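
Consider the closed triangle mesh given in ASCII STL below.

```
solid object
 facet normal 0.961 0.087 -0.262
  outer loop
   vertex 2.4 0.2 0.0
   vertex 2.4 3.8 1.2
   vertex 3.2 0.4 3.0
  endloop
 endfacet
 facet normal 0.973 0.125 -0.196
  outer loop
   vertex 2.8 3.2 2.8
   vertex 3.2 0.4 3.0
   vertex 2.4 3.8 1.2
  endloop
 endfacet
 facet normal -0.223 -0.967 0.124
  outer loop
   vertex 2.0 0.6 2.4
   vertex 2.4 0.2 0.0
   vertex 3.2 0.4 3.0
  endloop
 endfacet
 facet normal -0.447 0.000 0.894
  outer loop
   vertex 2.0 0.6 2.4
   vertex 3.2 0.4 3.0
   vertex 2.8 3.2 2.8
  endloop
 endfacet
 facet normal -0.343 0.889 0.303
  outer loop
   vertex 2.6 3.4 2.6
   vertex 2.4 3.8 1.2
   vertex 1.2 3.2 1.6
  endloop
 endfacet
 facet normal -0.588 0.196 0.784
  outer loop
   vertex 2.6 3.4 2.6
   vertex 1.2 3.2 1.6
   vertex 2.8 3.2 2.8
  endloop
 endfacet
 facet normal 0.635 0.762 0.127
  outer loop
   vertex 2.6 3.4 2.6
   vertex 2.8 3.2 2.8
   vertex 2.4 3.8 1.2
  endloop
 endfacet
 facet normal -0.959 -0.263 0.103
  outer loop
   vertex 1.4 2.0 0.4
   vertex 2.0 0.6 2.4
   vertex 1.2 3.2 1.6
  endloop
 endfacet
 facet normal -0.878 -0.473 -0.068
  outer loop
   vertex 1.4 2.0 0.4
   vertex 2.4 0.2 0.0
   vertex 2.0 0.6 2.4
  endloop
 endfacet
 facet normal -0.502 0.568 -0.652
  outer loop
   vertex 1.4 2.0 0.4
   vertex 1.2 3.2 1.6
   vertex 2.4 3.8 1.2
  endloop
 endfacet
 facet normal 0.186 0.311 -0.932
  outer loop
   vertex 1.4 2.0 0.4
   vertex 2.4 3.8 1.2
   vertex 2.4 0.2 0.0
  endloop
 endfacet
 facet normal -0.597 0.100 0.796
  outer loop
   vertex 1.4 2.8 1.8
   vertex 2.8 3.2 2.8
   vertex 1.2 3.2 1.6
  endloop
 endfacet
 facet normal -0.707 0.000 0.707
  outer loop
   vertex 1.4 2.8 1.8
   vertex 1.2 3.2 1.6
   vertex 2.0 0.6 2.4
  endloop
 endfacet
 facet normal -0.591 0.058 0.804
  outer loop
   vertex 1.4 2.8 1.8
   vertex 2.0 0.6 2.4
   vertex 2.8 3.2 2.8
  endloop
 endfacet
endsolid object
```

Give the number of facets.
14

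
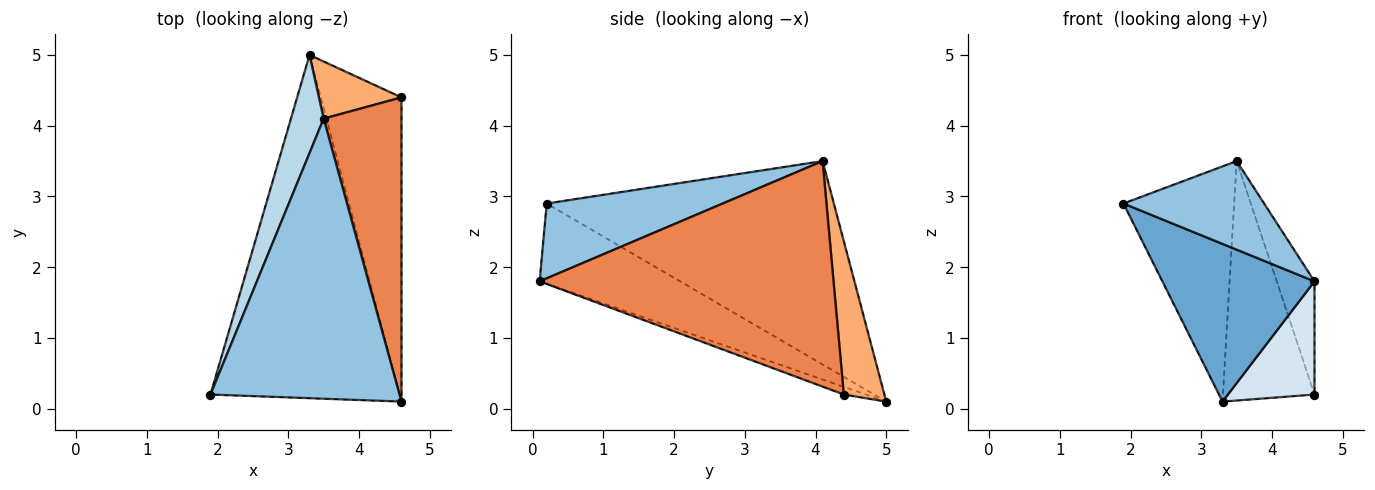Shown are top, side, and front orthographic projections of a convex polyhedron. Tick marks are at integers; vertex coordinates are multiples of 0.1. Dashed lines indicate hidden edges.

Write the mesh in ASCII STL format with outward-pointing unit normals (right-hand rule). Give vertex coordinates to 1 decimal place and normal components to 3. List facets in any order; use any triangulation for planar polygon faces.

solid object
 facet normal -0.360 -0.390 -0.848
  outer loop
   vertex 3.3 5.0 0.1
   vertex 4.6 0.1 1.8
   vertex 1.9 0.2 2.9
  endloop
 endfacet
 facet normal 0.353 -0.282 0.892
  outer loop
   vertex 3.5 4.1 3.5
   vertex 1.9 0.2 2.9
   vertex 4.6 0.1 1.8
  endloop
 endfacet
 facet normal -0.923 0.356 0.148
  outer loop
   vertex 3.5 4.1 3.5
   vertex 3.3 5.0 0.1
   vertex 1.9 0.2 2.9
  endloop
 endfacet
 facet normal -0.089 -0.347 -0.934
  outer loop
   vertex 4.6 4.4 0.2
   vertex 4.6 0.1 1.8
   vertex 3.3 5.0 0.1
  endloop
 endfacet
 facet normal 0.938 0.120 0.324
  outer loop
   vertex 4.6 4.4 0.2
   vertex 3.5 4.1 3.5
   vertex 4.6 0.1 1.8
  endloop
 endfacet
 facet normal 0.396 0.893 0.213
  outer loop
   vertex 4.6 4.4 0.2
   vertex 3.3 5.0 0.1
   vertex 3.5 4.1 3.5
  endloop
 endfacet
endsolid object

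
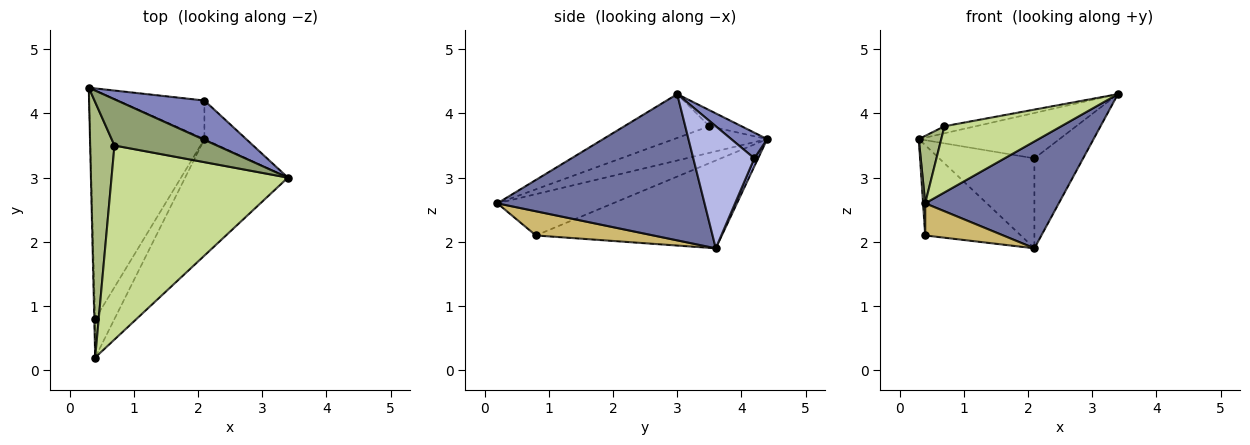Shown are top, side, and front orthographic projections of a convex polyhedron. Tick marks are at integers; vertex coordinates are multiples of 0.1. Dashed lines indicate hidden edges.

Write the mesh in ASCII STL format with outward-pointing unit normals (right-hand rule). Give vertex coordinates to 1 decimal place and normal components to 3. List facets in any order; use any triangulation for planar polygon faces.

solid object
 facet normal 0.724 -0.467 -0.509
  outer loop
   vertex 2.1 3.6 1.9
   vertex 3.4 3.0 4.3
   vertex 0.4 0.2 2.6
  endloop
 endfacet
 facet normal 0.190 0.742 0.643
  outer loop
   vertex 2.1 4.2 3.3
   vertex 0.3 4.4 3.6
   vertex 3.4 3.0 4.3
  endloop
 endfacet
 facet normal 0.036 0.919 -0.394
  outer loop
   vertex 2.1 4.2 3.3
   vertex 2.1 3.6 1.9
   vertex 0.3 4.4 3.6
  endloop
 endfacet
 facet normal 0.755 0.603 -0.258
  outer loop
   vertex 2.1 4.2 3.3
   vertex 3.4 3.0 4.3
   vertex 2.1 3.6 1.9
  endloop
 endfacet
 facet normal -0.153 0.149 0.977
  outer loop
   vertex 0.7 3.5 3.8
   vertex 3.4 3.0 4.3
   vertex 0.3 4.4 3.6
  endloop
 endfacet
 facet normal -0.727 -0.175 0.664
  outer loop
   vertex 0.7 3.5 3.8
   vertex 0.3 4.4 3.6
   vertex 0.4 0.2 2.6
  endloop
 endfacet
 facet normal -0.229 -0.314 0.921
  outer loop
   vertex 0.7 3.5 3.8
   vertex 0.4 0.2 2.6
   vertex 3.4 3.0 4.3
  endloop
 endfacet
 facet normal -1.000 -0.019 -0.022
  outer loop
   vertex 0.4 0.8 2.1
   vertex 0.4 0.2 2.6
   vertex 0.3 4.4 3.6
  endloop
 endfacet
 facet normal -0.582 0.299 -0.757
  outer loop
   vertex 0.4 0.8 2.1
   vertex 0.3 4.4 3.6
   vertex 2.1 3.6 1.9
  endloop
 endfacet
 facet normal 0.694 -0.461 -0.553
  outer loop
   vertex 0.4 0.8 2.1
   vertex 2.1 3.6 1.9
   vertex 0.4 0.2 2.6
  endloop
 endfacet
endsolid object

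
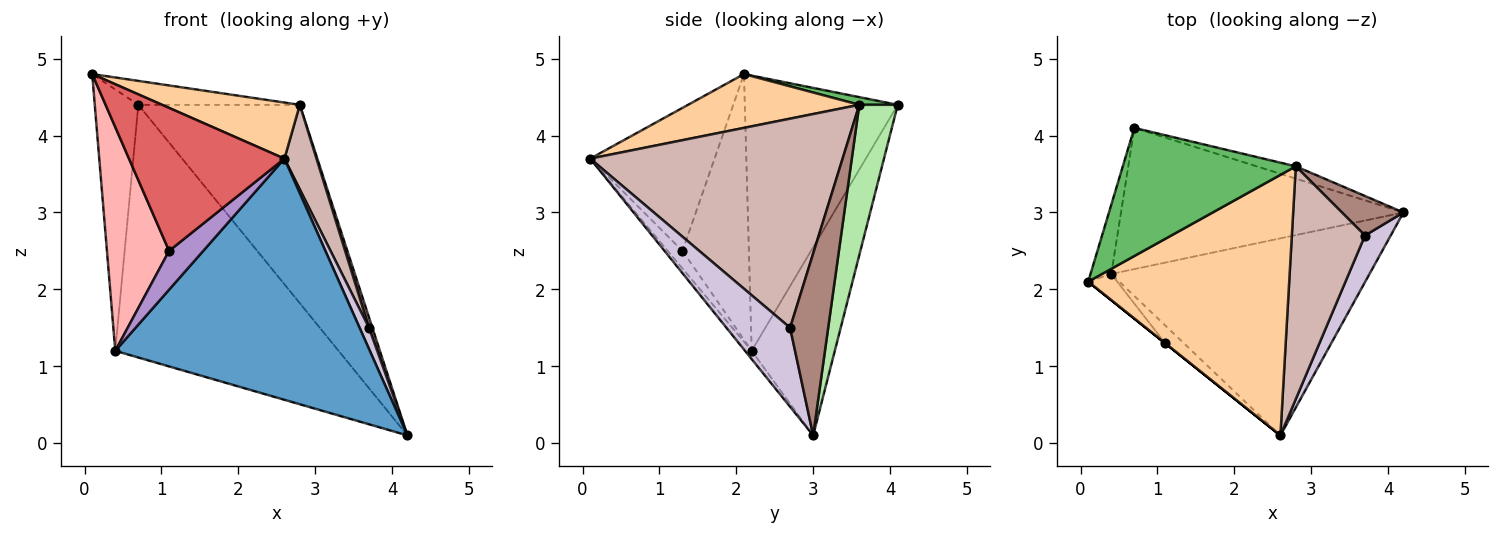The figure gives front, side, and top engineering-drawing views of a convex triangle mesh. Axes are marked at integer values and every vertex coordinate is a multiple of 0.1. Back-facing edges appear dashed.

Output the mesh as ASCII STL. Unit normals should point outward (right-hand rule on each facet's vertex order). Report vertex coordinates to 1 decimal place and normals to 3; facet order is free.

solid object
 facet normal -0.020 -0.774 -0.633
  outer loop
   vertex 0.4 2.2 1.2
   vertex 4.2 3.0 0.1
   vertex 2.6 0.1 3.7
  endloop
 endfacet
 facet normal -0.959 0.273 -0.072
  outer loop
   vertex 0.4 2.2 1.2
   vertex 0.1 2.1 4.8
   vertex 0.7 4.1 4.4
  endloop
 endfacet
 facet normal -0.309 0.830 -0.464
  outer loop
   vertex 0.4 2.2 1.2
   vertex 0.7 4.1 4.4
   vertex 4.2 3.0 0.1
  endloop
 endfacet
 facet normal 0.253 -0.204 0.946
  outer loop
   vertex 2.8 3.6 4.4
   vertex 0.1 2.1 4.8
   vertex 2.6 0.1 3.7
  endloop
 endfacet
 facet normal 0.044 0.183 0.982
  outer loop
   vertex 2.8 3.6 4.4
   vertex 0.7 4.1 4.4
   vertex 0.1 2.1 4.8
  endloop
 endfacet
 facet normal 0.231 0.971 -0.060
  outer loop
   vertex 2.8 3.6 4.4
   vertex 4.2 3.0 0.1
   vertex 0.7 4.1 4.4
  endloop
 endfacet
 facet normal -0.625 -0.781 0.000
  outer loop
   vertex 1.1 1.3 2.5
   vertex 2.6 0.1 3.7
   vertex 0.1 2.1 4.8
  endloop
 endfacet
 facet normal -0.728 -0.681 -0.080
  outer loop
   vertex 1.1 1.3 2.5
   vertex 0.1 2.1 4.8
   vertex 0.4 2.2 1.2
  endloop
 endfacet
 facet normal -0.366 -0.846 -0.389
  outer loop
   vertex 1.1 1.3 2.5
   vertex 0.4 2.2 1.2
   vertex 2.6 0.1 3.7
  endloop
 endfacet
 facet normal 0.942 -0.139 0.307
  outer loop
   vertex 3.7 2.7 1.5
   vertex 2.6 0.1 3.7
   vertex 4.2 3.0 0.1
  endloop
 endfacet
 facet normal 0.944 -0.084 0.319
  outer loop
   vertex 3.7 2.7 1.5
   vertex 4.2 3.0 0.1
   vertex 2.8 3.6 4.4
  endloop
 endfacet
 facet normal 0.937 -0.119 0.328
  outer loop
   vertex 3.7 2.7 1.5
   vertex 2.8 3.6 4.4
   vertex 2.6 0.1 3.7
  endloop
 endfacet
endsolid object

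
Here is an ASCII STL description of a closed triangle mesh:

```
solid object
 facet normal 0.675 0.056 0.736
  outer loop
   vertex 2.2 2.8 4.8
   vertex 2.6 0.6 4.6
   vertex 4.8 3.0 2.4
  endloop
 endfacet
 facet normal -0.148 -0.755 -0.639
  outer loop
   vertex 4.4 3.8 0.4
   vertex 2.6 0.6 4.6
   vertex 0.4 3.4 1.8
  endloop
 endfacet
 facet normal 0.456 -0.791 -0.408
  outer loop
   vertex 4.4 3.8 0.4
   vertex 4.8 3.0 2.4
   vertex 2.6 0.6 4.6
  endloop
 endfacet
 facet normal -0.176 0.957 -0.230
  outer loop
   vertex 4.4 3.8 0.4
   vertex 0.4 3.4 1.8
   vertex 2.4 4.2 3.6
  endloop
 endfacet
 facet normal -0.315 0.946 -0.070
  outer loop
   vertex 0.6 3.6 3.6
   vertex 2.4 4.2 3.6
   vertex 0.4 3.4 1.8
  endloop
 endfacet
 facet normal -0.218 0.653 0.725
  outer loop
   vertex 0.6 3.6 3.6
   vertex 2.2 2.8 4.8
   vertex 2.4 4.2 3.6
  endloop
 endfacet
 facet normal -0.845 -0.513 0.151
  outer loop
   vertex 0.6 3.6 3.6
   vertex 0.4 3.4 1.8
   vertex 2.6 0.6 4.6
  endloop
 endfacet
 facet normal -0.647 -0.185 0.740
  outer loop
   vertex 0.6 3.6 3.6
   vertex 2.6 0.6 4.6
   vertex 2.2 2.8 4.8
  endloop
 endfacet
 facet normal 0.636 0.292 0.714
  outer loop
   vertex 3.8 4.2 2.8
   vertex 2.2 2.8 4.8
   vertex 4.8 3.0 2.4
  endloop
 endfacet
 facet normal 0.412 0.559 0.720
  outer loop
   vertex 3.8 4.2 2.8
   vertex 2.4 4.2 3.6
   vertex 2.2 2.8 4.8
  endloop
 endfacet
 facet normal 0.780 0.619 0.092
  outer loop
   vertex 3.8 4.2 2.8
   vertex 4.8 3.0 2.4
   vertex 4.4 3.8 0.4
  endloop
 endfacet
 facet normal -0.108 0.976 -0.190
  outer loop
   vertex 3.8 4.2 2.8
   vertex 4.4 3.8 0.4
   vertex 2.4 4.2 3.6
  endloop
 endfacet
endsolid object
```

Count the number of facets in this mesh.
12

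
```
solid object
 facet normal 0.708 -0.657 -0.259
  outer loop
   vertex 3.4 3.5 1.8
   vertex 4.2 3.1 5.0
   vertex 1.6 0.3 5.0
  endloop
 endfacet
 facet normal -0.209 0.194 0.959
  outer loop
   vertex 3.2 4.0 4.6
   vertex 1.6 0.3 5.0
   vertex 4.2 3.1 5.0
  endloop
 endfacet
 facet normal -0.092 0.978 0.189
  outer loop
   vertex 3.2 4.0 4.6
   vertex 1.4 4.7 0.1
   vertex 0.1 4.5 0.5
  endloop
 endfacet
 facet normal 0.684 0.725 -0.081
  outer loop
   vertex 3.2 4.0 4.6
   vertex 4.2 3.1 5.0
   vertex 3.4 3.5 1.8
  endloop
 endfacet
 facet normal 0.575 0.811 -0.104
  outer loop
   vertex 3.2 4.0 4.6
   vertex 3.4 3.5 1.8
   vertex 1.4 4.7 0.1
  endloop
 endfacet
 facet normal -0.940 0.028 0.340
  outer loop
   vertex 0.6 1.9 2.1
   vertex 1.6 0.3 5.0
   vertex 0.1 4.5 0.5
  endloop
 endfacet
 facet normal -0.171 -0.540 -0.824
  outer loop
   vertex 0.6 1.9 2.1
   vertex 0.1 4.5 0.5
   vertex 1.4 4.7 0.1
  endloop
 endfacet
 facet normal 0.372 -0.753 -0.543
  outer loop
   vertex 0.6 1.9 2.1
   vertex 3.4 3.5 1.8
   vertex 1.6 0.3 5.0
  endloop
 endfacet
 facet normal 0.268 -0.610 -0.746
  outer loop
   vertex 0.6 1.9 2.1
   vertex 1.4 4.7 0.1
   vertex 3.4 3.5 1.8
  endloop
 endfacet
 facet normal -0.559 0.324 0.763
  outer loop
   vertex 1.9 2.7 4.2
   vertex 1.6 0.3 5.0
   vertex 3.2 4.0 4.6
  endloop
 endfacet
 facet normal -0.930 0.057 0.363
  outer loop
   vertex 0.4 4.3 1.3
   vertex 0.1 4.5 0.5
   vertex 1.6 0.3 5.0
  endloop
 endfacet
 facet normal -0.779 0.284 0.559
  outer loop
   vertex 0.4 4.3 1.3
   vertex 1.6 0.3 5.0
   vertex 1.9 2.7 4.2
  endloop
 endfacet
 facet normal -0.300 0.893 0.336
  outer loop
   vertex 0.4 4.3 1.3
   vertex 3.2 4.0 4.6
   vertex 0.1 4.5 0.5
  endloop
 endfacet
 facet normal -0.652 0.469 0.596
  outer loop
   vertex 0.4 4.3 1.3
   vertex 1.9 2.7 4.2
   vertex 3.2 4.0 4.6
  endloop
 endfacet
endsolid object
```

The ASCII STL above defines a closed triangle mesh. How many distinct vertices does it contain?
9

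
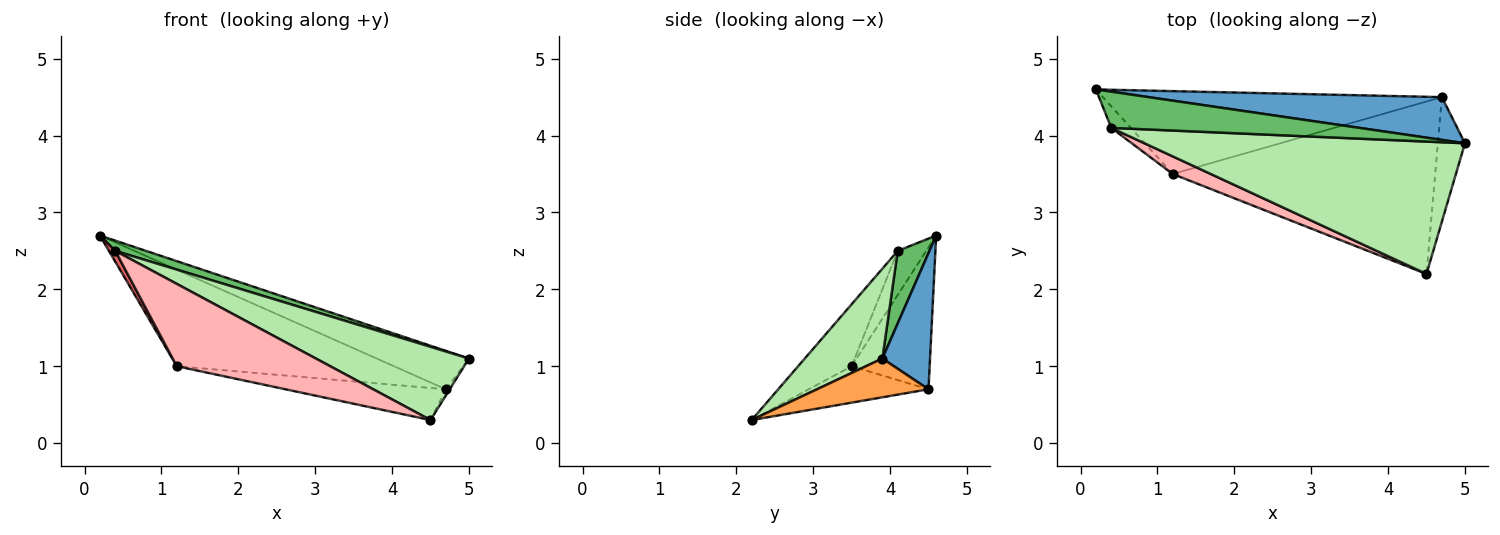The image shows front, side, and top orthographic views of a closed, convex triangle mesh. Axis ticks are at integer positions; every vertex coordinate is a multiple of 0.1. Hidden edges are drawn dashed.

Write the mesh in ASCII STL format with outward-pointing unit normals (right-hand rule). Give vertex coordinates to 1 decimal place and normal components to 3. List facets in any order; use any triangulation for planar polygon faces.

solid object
 facet normal 0.326 0.632 0.703
  outer loop
   vertex 4.7 4.5 0.7
   vertex 0.2 4.6 2.7
   vertex 5.0 3.9 1.1
  endloop
 endfacet
 facet normal -0.263 0.732 -0.628
  outer loop
   vertex 4.7 4.5 0.7
   vertex 1.2 3.5 1.0
   vertex 0.2 4.6 2.7
  endloop
 endfacet
 facet normal 0.820 0.028 -0.572
  outer loop
   vertex 4.7 4.5 0.7
   vertex 5.0 3.9 1.1
   vertex 4.5 2.2 0.3
  endloop
 endfacet
 facet normal -0.135 0.181 -0.974
  outer loop
   vertex 4.7 4.5 0.7
   vertex 4.5 2.2 0.3
   vertex 1.2 3.5 1.0
  endloop
 endfacet
 facet normal 0.271 -0.262 0.926
  outer loop
   vertex 0.4 4.1 2.5
   vertex 5.0 3.9 1.1
   vertex 0.2 4.6 2.7
  endloop
 endfacet
 facet normal 0.238 -0.470 0.850
  outer loop
   vertex 0.4 4.1 2.5
   vertex 4.5 2.2 0.3
   vertex 5.0 3.9 1.1
  endloop
 endfacet
 facet normal -0.896 -0.199 -0.398
  outer loop
   vertex 0.4 4.1 2.5
   vertex 0.2 4.6 2.7
   vertex 1.2 3.5 1.0
  endloop
 endfacet
 facet normal -0.323 -0.926 0.198
  outer loop
   vertex 0.4 4.1 2.5
   vertex 1.2 3.5 1.0
   vertex 4.5 2.2 0.3
  endloop
 endfacet
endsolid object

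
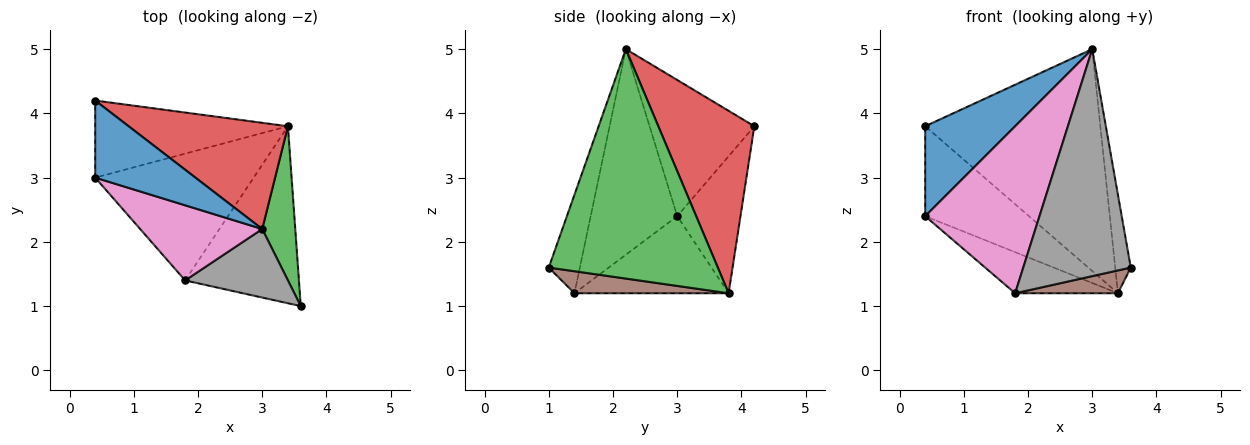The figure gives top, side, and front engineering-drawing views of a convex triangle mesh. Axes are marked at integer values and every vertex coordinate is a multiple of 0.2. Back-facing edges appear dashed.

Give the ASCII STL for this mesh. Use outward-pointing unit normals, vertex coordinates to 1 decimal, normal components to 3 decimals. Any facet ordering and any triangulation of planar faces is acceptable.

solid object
 facet normal -0.662 -0.569 0.487
  outer loop
   vertex 3.0 2.2 5.0
   vertex 0.4 4.2 3.8
   vertex 0.4 3.0 2.4
  endloop
 endfacet
 facet normal -0.420 0.689 -0.591
  outer loop
   vertex 3.4 3.8 1.2
   vertex 0.4 3.0 2.4
   vertex 0.4 4.2 3.8
  endloop
 endfacet
 facet normal 0.986 0.091 0.142
  outer loop
   vertex 3.4 3.8 1.2
   vertex 3.0 2.2 5.0
   vertex 3.6 1.0 1.6
  endloop
 endfacet
 facet normal 0.443 0.809 0.387
  outer loop
   vertex 3.4 3.8 1.2
   vertex 0.4 4.2 3.8
   vertex 3.0 2.2 5.0
  endloop
 endfacet
 facet normal -0.420 0.280 -0.863
  outer loop
   vertex 1.8 1.4 1.2
   vertex 0.4 3.0 2.4
   vertex 3.4 3.8 1.2
  endloop
 endfacet
 facet normal 0.189 -0.126 -0.974
  outer loop
   vertex 1.8 1.4 1.2
   vertex 3.4 3.8 1.2
   vertex 3.6 1.0 1.6
  endloop
 endfacet
 facet normal -0.568 -0.750 0.337
  outer loop
   vertex 1.8 1.4 1.2
   vertex 3.0 2.2 5.0
   vertex 0.4 3.0 2.4
  endloop
 endfacet
 facet normal -0.267 -0.923 0.279
  outer loop
   vertex 1.8 1.4 1.2
   vertex 3.6 1.0 1.6
   vertex 3.0 2.2 5.0
  endloop
 endfacet
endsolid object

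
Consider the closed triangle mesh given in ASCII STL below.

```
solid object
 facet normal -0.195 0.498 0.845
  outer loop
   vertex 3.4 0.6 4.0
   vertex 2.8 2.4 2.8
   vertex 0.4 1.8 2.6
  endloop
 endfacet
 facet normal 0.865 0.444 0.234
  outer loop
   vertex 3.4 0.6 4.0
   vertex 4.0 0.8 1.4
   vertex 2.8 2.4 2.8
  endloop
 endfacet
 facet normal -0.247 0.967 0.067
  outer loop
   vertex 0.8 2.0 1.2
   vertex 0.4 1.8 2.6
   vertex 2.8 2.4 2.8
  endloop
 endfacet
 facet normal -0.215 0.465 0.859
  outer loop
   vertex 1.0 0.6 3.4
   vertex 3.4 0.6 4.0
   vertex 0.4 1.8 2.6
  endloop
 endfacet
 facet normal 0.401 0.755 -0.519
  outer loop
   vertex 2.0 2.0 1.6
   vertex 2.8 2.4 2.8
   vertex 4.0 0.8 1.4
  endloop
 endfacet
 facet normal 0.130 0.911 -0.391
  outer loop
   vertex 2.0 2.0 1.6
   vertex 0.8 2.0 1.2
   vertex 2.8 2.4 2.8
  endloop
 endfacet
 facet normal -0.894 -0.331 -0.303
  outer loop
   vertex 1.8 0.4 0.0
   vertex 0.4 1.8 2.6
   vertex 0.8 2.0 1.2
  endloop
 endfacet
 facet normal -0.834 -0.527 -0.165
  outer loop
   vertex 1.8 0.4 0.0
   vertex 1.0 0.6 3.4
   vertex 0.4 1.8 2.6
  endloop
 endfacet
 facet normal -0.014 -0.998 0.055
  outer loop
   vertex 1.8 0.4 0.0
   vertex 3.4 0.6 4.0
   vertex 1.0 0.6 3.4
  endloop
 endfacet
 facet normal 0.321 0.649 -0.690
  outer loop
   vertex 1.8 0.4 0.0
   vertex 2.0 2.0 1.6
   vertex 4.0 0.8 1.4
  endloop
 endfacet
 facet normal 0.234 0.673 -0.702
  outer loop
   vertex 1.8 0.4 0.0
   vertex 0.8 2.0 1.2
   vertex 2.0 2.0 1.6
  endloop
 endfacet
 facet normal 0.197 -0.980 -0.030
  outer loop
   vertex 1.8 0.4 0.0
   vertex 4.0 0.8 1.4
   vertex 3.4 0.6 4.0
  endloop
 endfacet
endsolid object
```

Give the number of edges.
18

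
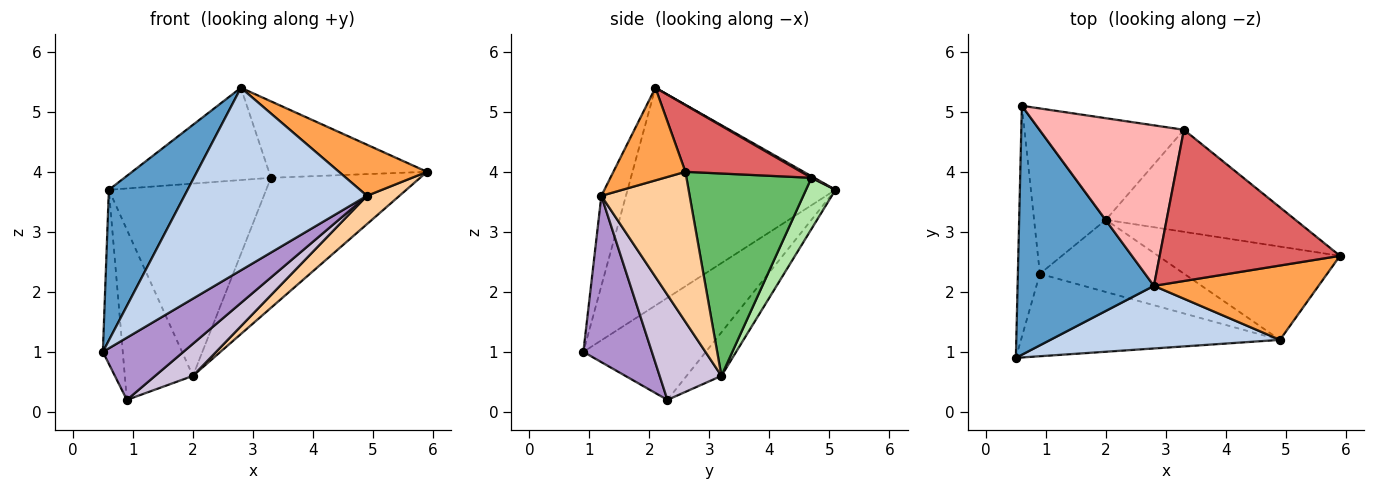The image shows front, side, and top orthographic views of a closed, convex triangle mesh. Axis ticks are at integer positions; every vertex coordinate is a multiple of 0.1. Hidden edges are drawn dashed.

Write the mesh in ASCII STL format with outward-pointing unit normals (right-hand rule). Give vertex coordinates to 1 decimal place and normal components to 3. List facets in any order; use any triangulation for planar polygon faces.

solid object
 facet normal -0.807 -0.306 0.505
  outer loop
   vertex 2.8 2.1 5.4
   vertex 0.6 5.1 3.7
   vertex 0.5 0.9 1.0
  endloop
 endfacet
 facet normal -0.126 -0.938 0.322
  outer loop
   vertex 4.9 1.2 3.6
   vertex 2.8 2.1 5.4
   vertex 0.5 0.9 1.0
  endloop
 endfacet
 facet normal 0.421 -0.514 0.748
  outer loop
   vertex 4.9 1.2 3.6
   vertex 5.9 2.6 4.0
   vertex 2.8 2.1 5.4
  endloop
 endfacet
 facet normal 0.620 -0.228 -0.751
  outer loop
   vertex 4.9 1.2 3.6
   vertex 2.0 3.2 0.6
   vertex 5.9 2.6 4.0
  endloop
 endfacet
 facet normal 0.550 0.657 -0.515
  outer loop
   vertex 3.3 4.7 3.9
   vertex 5.9 2.6 4.0
   vertex 2.0 3.2 0.6
  endloop
 endfacet
 facet normal 0.163 0.872 -0.461
  outer loop
   vertex 3.3 4.7 3.9
   vertex 2.0 3.2 0.6
   vertex 0.6 5.1 3.7
  endloop
 endfacet
 facet normal 0.314 0.429 0.847
  outer loop
   vertex 3.3 4.7 3.9
   vertex 2.8 2.1 5.4
   vertex 5.9 2.6 4.0
  endloop
 endfacet
 facet normal 0.010 0.498 0.867
  outer loop
   vertex 3.3 4.7 3.9
   vertex 0.6 5.1 3.7
   vertex 2.8 2.1 5.4
  endloop
 endfacet
 facet normal 0.456 -0.536 -0.710
  outer loop
   vertex 0.9 2.3 0.2
   vertex 4.9 1.2 3.6
   vertex 0.5 0.9 1.0
  endloop
 endfacet
 facet normal 0.554 -0.339 -0.761
  outer loop
   vertex 0.9 2.3 0.2
   vertex 2.0 3.2 0.6
   vertex 4.9 1.2 3.6
  endloop
 endfacet
 facet normal -0.965 0.157 -0.208
  outer loop
   vertex 0.9 2.3 0.2
   vertex 0.5 0.9 1.0
   vertex 0.6 5.1 3.7
  endloop
 endfacet
 facet normal -0.364 0.712 -0.601
  outer loop
   vertex 0.9 2.3 0.2
   vertex 0.6 5.1 3.7
   vertex 2.0 3.2 0.6
  endloop
 endfacet
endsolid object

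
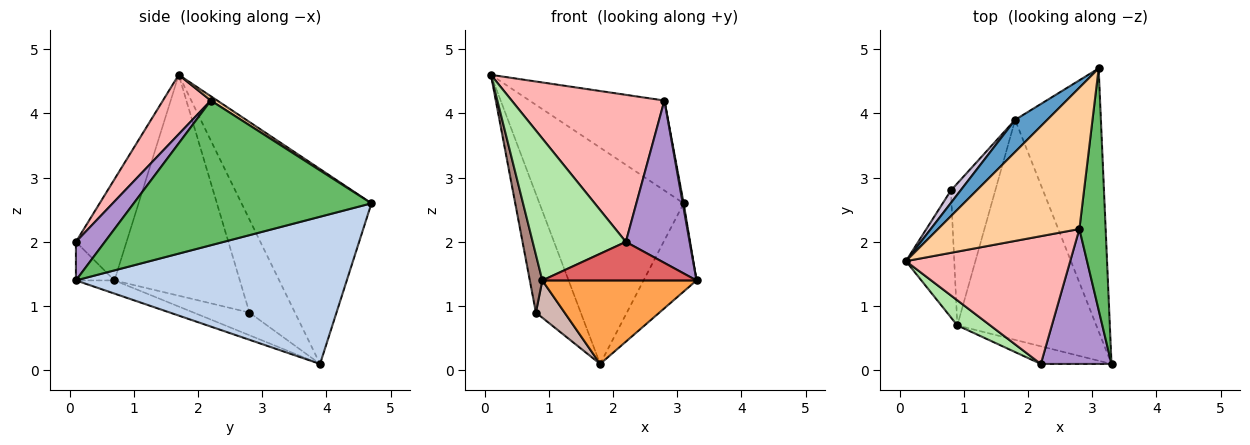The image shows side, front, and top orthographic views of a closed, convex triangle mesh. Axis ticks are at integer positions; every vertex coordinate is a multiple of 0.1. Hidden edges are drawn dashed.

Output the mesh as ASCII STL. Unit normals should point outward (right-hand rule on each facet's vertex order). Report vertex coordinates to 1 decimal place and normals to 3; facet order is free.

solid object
 facet normal -0.665 0.738 0.110
  outer loop
   vertex 1.8 3.9 0.1
   vertex 0.1 1.7 4.6
   vertex 3.1 4.7 2.6
  endloop
 endfacet
 facet normal 0.852 0.167 -0.496
  outer loop
   vertex 1.8 3.9 0.1
   vertex 3.1 4.7 2.6
   vertex 3.3 0.1 1.4
  endloop
 endfacet
 facet normal -0.088 -0.353 -0.931
  outer loop
   vertex 0.9 0.7 1.4
   vertex 1.8 3.9 0.1
   vertex 3.3 0.1 1.4
  endloop
 endfacet
 facet normal 0.026 0.537 0.843
  outer loop
   vertex 2.8 2.2 4.2
   vertex 3.1 4.7 2.6
   vertex 0.1 1.7 4.6
  endloop
 endfacet
 facet normal 0.984 -0.004 0.179
  outer loop
   vertex 2.8 2.2 4.2
   vertex 3.3 0.1 1.4
   vertex 3.1 4.7 2.6
  endloop
 endfacet
 facet normal -0.472 -0.868 0.153
  outer loop
   vertex 2.2 0.1 2.0
   vertex 0.1 1.7 4.6
   vertex 0.9 0.7 1.4
  endloop
 endfacet
 facet normal -0.222 -0.886 -0.406
  outer loop
   vertex 2.2 0.1 2.0
   vertex 0.9 0.7 1.4
   vertex 3.3 0.1 1.4
  endloop
 endfacet
 facet normal 0.231 -0.735 0.638
  outer loop
   vertex 2.2 0.1 2.0
   vertex 2.8 2.2 4.2
   vertex 0.1 1.7 4.6
  endloop
 endfacet
 facet normal 0.329 -0.726 0.603
  outer loop
   vertex 2.2 0.1 2.0
   vertex 3.3 0.1 1.4
   vertex 2.8 2.2 4.2
  endloop
 endfacet
 facet normal -0.711 0.700 0.074
  outer loop
   vertex 0.8 2.8 0.9
   vertex 0.1 1.7 4.6
   vertex 1.8 3.9 0.1
  endloop
 endfacet
 facet normal -0.972 -0.097 -0.213
  outer loop
   vertex 0.8 2.8 0.9
   vertex 0.9 0.7 1.4
   vertex 0.1 1.7 4.6
  endloop
 endfacet
 facet normal -0.443 -0.228 -0.867
  outer loop
   vertex 0.8 2.8 0.9
   vertex 1.8 3.9 0.1
   vertex 0.9 0.7 1.4
  endloop
 endfacet
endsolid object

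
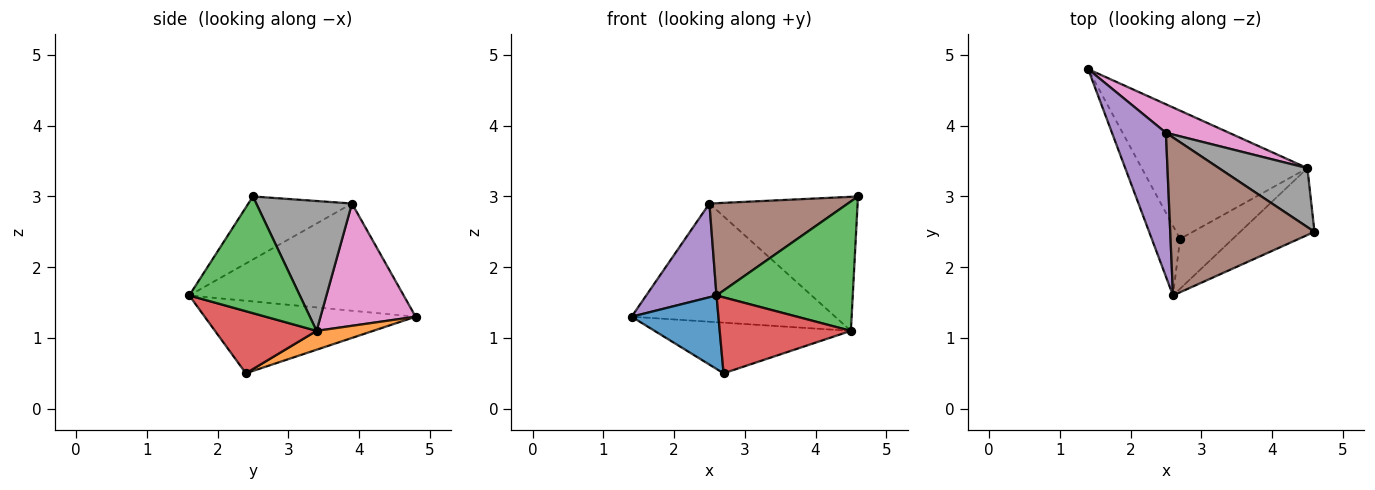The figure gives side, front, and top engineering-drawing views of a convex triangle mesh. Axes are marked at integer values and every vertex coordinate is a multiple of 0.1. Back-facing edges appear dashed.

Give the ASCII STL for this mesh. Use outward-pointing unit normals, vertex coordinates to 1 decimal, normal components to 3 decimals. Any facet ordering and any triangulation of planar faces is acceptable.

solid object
 facet normal -0.870 -0.358 -0.339
  outer loop
   vertex 2.7 2.4 0.5
   vertex 2.6 1.6 1.6
   vertex 1.4 4.8 1.3
  endloop
 endfacet
 facet normal 0.105 0.365 -0.925
  outer loop
   vertex 4.5 3.4 1.1
   vertex 2.7 2.4 0.5
   vertex 1.4 4.8 1.3
  endloop
 endfacet
 facet normal 0.585 -0.721 -0.372
  outer loop
   vertex 4.5 3.4 1.1
   vertex 4.6 2.5 3.0
   vertex 2.6 1.6 1.6
  endloop
 endfacet
 facet normal 0.543 -0.702 -0.461
  outer loop
   vertex 4.5 3.4 1.1
   vertex 2.6 1.6 1.6
   vertex 2.7 2.4 0.5
  endloop
 endfacet
 facet normal -0.857 -0.281 0.431
  outer loop
   vertex 2.5 3.9 2.9
   vertex 1.4 4.8 1.3
   vertex 2.6 1.6 1.6
  endloop
 endfacet
 facet normal -0.353 -0.472 0.808
  outer loop
   vertex 2.5 3.9 2.9
   vertex 2.6 1.6 1.6
   vertex 4.6 2.5 3.0
  endloop
 endfacet
 facet normal 0.414 0.885 0.214
  outer loop
   vertex 2.5 3.9 2.9
   vertex 4.5 3.4 1.1
   vertex 1.4 4.8 1.3
  endloop
 endfacet
 facet normal 0.509 0.788 0.346
  outer loop
   vertex 2.5 3.9 2.9
   vertex 4.6 2.5 3.0
   vertex 4.5 3.4 1.1
  endloop
 endfacet
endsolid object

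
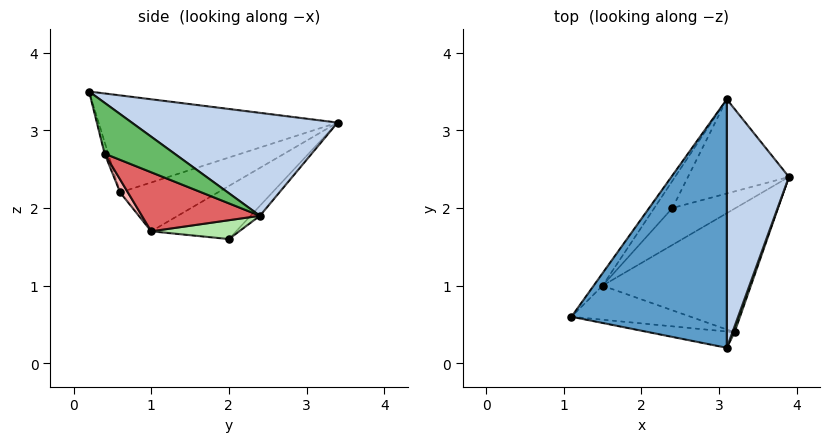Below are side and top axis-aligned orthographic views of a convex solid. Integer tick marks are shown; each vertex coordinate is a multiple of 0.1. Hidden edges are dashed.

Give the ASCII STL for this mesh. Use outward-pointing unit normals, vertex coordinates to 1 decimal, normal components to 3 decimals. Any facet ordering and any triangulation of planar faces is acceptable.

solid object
 facet normal -0.527 0.105 0.843
  outer loop
   vertex 3.1 3.4 3.1
   vertex 1.1 0.6 2.2
   vertex 3.1 0.2 3.5
  endloop
 endfacet
 facet normal 0.854 0.064 0.516
  outer loop
   vertex 3.1 3.4 3.1
   vertex 3.1 0.2 3.5
   vertex 3.9 2.4 1.9
  endloop
 endfacet
 facet normal -0.066 0.745 -0.664
  outer loop
   vertex 2.4 2.0 1.6
   vertex 3.1 3.4 3.1
   vertex 3.9 2.4 1.9
  endloop
 endfacet
 facet normal -0.034 -0.969 -0.246
  outer loop
   vertex 3.2 0.4 2.7
   vertex 3.1 0.2 3.5
   vertex 1.1 0.6 2.2
  endloop
 endfacet
 facet normal 0.948 -0.316 0.039
  outer loop
   vertex 3.2 0.4 2.7
   vertex 3.9 2.4 1.9
   vertex 3.1 0.2 3.5
  endloop
 endfacet
 facet normal 0.270 -0.333 -0.904
  outer loop
   vertex 1.5 1.0 1.7
   vertex 2.4 2.0 1.6
   vertex 3.9 2.4 1.9
  endloop
 endfacet
 facet normal 0.331 -0.448 -0.831
  outer loop
   vertex 1.5 1.0 1.7
   vertex 3.9 2.4 1.9
   vertex 3.2 0.4 2.7
  endloop
 endfacet
 facet normal 0.064 -0.804 -0.592
  outer loop
   vertex 1.5 1.0 1.7
   vertex 3.2 0.4 2.7
   vertex 1.1 0.6 2.2
  endloop
 endfacet
 facet normal -0.783 0.605 -0.142
  outer loop
   vertex 1.5 1.0 1.7
   vertex 1.1 0.6 2.2
   vertex 3.1 3.4 3.1
  endloop
 endfacet
 facet normal -0.732 0.634 -0.250
  outer loop
   vertex 1.5 1.0 1.7
   vertex 3.1 3.4 3.1
   vertex 2.4 2.0 1.6
  endloop
 endfacet
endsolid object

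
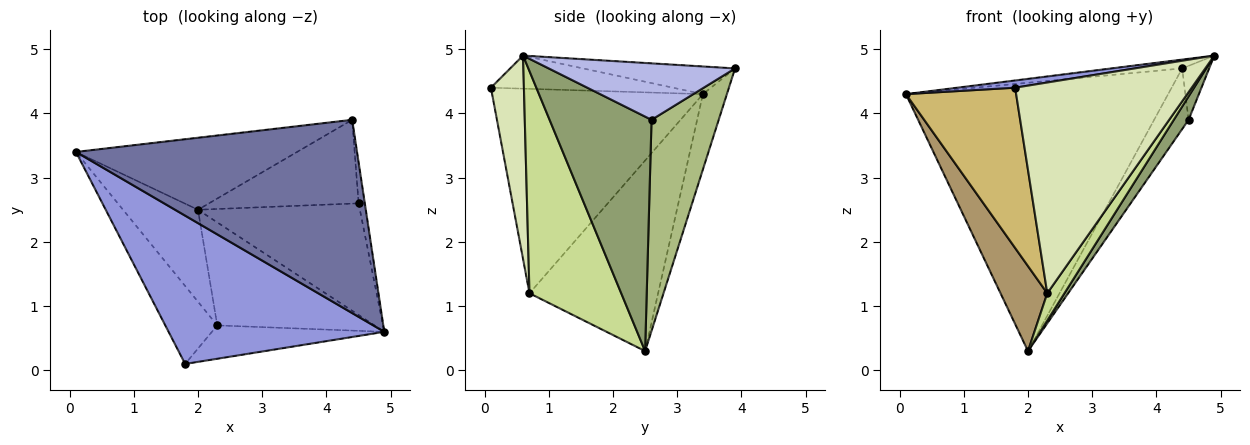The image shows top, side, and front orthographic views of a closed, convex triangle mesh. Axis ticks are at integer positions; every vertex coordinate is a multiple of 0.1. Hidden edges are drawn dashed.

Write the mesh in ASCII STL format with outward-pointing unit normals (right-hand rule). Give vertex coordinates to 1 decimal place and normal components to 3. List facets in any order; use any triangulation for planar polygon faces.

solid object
 facet normal -0.098 0.045 0.994
  outer loop
   vertex 4.4 3.9 4.7
   vertex 0.1 3.4 4.3
   vertex 4.9 0.6 4.9
  endloop
 endfacet
 facet normal -0.088 0.962 -0.258
  outer loop
   vertex 2.0 2.5 0.3
   vertex 0.1 3.4 4.3
   vertex 4.4 3.9 4.7
  endloop
 endfacet
 facet normal -0.151 -0.048 0.987
  outer loop
   vertex 1.8 0.1 4.4
   vertex 4.9 0.6 4.9
   vertex 0.1 3.4 4.3
  endloop
 endfacet
 facet normal 0.984 0.142 -0.109
  outer loop
   vertex 4.5 2.6 3.9
   vertex 4.4 3.9 4.7
   vertex 4.9 0.6 4.9
  endloop
 endfacet
 facet normal 0.817 -0.119 -0.564
  outer loop
   vertex 4.5 2.6 3.9
   vertex 4.9 0.6 4.9
   vertex 2.0 2.5 0.3
  endloop
 endfacet
 facet normal 0.753 0.386 -0.533
  outer loop
   vertex 4.5 2.6 3.9
   vertex 2.0 2.5 0.3
   vertex 4.4 3.9 4.7
  endloop
 endfacet
 facet normal 0.807 -0.151 -0.571
  outer loop
   vertex 2.3 0.7 1.2
   vertex 2.0 2.5 0.3
   vertex 4.9 0.6 4.9
  endloop
 endfacet
 facet normal 0.181 -0.971 -0.154
  outer loop
   vertex 2.3 0.7 1.2
   vertex 4.9 0.6 4.9
   vertex 1.8 0.1 4.4
  endloop
 endfacet
 facet normal -0.882 -0.320 -0.347
  outer loop
   vertex 2.3 0.7 1.2
   vertex 0.1 3.4 4.3
   vertex 2.0 2.5 0.3
  endloop
 endfacet
 facet normal -0.865 -0.452 -0.220
  outer loop
   vertex 2.3 0.7 1.2
   vertex 1.8 0.1 4.4
   vertex 0.1 3.4 4.3
  endloop
 endfacet
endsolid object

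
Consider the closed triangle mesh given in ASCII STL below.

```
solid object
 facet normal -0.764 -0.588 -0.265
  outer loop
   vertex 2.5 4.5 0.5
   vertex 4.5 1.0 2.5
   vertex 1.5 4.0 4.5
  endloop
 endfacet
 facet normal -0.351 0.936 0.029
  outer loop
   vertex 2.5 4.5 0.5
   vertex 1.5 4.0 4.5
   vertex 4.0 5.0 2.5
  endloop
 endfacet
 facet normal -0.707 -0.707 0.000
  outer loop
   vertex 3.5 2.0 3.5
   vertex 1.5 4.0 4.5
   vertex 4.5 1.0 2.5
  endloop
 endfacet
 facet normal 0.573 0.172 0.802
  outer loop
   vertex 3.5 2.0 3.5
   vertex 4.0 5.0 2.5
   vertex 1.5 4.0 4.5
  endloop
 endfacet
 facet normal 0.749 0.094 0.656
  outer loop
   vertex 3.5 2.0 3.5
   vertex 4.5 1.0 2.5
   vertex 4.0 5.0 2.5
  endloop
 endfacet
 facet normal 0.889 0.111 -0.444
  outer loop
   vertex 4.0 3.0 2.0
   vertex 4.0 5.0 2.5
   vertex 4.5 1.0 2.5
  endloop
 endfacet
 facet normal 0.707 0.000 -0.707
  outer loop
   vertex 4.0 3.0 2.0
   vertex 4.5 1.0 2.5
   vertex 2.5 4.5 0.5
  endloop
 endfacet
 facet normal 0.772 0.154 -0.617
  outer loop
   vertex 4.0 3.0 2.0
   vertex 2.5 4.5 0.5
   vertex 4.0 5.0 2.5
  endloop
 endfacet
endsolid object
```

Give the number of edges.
12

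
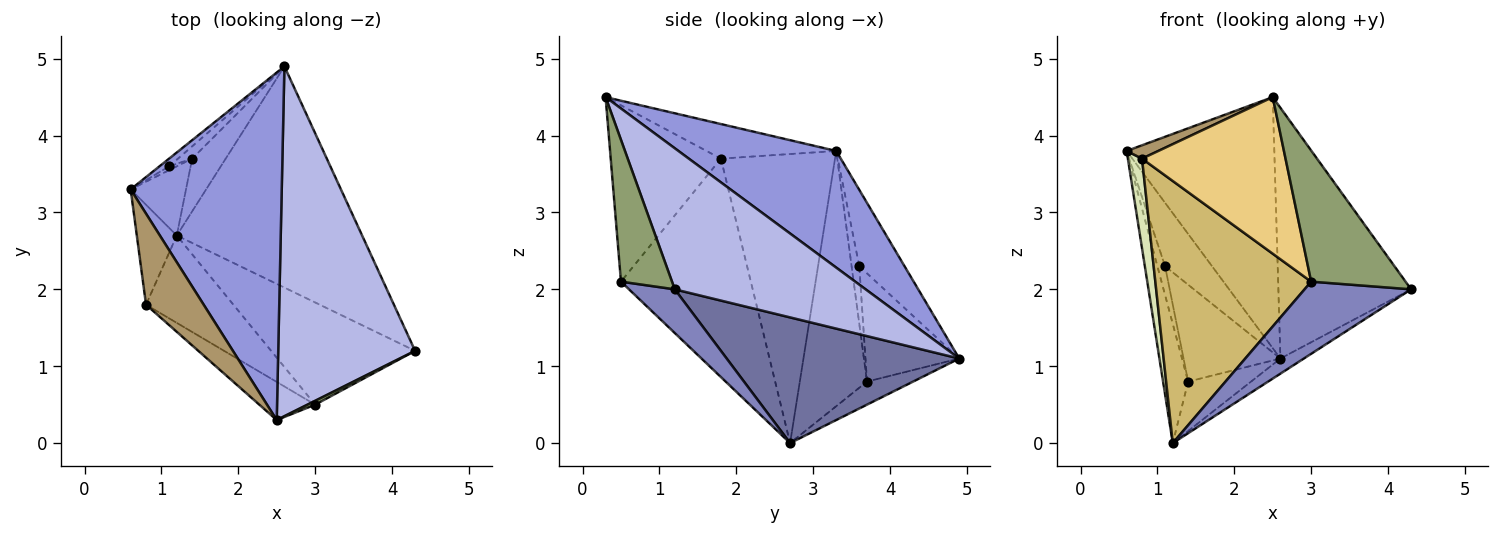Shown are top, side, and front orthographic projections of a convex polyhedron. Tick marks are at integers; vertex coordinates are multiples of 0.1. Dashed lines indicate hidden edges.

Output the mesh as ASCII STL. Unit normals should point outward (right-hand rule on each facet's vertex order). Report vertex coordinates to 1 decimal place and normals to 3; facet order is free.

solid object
 facet normal 0.560 0.057 -0.826
  outer loop
   vertex 1.2 2.7 0.0
   vertex 2.6 4.9 1.1
   vertex 4.3 1.2 2.0
  endloop
 endfacet
 facet normal 0.241 -0.560 -0.793
  outer loop
   vertex 3.0 0.5 2.1
   vertex 1.2 2.7 0.0
   vertex 4.3 1.2 2.0
  endloop
 endfacet
 facet normal 0.531 0.496 0.687
  outer loop
   vertex 2.5 0.3 4.5
   vertex 2.6 4.9 1.1
   vertex 0.6 3.3 3.8
  endloop
 endfacet
 facet normal 0.642 0.447 0.623
  outer loop
   vertex 2.5 0.3 4.5
   vertex 4.3 1.2 2.0
   vertex 2.6 4.9 1.1
  endloop
 endfacet
 facet normal 0.475 -0.879 0.026
  outer loop
   vertex 2.5 0.3 4.5
   vertex 3.0 0.5 2.1
   vertex 4.3 1.2 2.0
  endloop
 endfacet
 facet normal -0.918 0.343 -0.199
  outer loop
   vertex 1.4 3.7 0.8
   vertex 1.2 2.7 0.0
   vertex 0.6 3.3 3.8
  endloop
 endfacet
 facet normal -0.448 0.611 -0.652
  outer loop
   vertex 1.4 3.7 0.8
   vertex 2.6 4.9 1.1
   vertex 1.2 2.7 0.0
  endloop
 endfacet
 facet normal -0.983 -0.122 -0.136
  outer loop
   vertex 0.8 1.8 3.7
   vertex 0.6 3.3 3.8
   vertex 1.2 2.7 0.0
  endloop
 endfacet
 facet normal -0.510 -0.125 0.851
  outer loop
   vertex 0.8 1.8 3.7
   vertex 2.5 0.3 4.5
   vertex 0.6 3.3 3.8
  endloop
 endfacet
 facet normal -0.620 -0.744 -0.248
  outer loop
   vertex 0.8 1.8 3.7
   vertex 1.2 2.7 0.0
   vertex 3.0 0.5 2.1
  endloop
 endfacet
 facet normal -0.598 -0.779 -0.189
  outer loop
   vertex 0.8 1.8 3.7
   vertex 3.0 0.5 2.1
   vertex 2.5 0.3 4.5
  endloop
 endfacet
 facet normal -0.691 0.717 -0.087
  outer loop
   vertex 1.1 3.6 2.3
   vertex 0.6 3.3 3.8
   vertex 2.6 4.9 1.1
  endloop
 endfacet
 facet normal -0.704 0.704 -0.094
  outer loop
   vertex 1.1 3.6 2.3
   vertex 1.4 3.7 0.8
   vertex 0.6 3.3 3.8
  endloop
 endfacet
 facet normal -0.693 0.715 -0.091
  outer loop
   vertex 1.1 3.6 2.3
   vertex 2.6 4.9 1.1
   vertex 1.4 3.7 0.8
  endloop
 endfacet
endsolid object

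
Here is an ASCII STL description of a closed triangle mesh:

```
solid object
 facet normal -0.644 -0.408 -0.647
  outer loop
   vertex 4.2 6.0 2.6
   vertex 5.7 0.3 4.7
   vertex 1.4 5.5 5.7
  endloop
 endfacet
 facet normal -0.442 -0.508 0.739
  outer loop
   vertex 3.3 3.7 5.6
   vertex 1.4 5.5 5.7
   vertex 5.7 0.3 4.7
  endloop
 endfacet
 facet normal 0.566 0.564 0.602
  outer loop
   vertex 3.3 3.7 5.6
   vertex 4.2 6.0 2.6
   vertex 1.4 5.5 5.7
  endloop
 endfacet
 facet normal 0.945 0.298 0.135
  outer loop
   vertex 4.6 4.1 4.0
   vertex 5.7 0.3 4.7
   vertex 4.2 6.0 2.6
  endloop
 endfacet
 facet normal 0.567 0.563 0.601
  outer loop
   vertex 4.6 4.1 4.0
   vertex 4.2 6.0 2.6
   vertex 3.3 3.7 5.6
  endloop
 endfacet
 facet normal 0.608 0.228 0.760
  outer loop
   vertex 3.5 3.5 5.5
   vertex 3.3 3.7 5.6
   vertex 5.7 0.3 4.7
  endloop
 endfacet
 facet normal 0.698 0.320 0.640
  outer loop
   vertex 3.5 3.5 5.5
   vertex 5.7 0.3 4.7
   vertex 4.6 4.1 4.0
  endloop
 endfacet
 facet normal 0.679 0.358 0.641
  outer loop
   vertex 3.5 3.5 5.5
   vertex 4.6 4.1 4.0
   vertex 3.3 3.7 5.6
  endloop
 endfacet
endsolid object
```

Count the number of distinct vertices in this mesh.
6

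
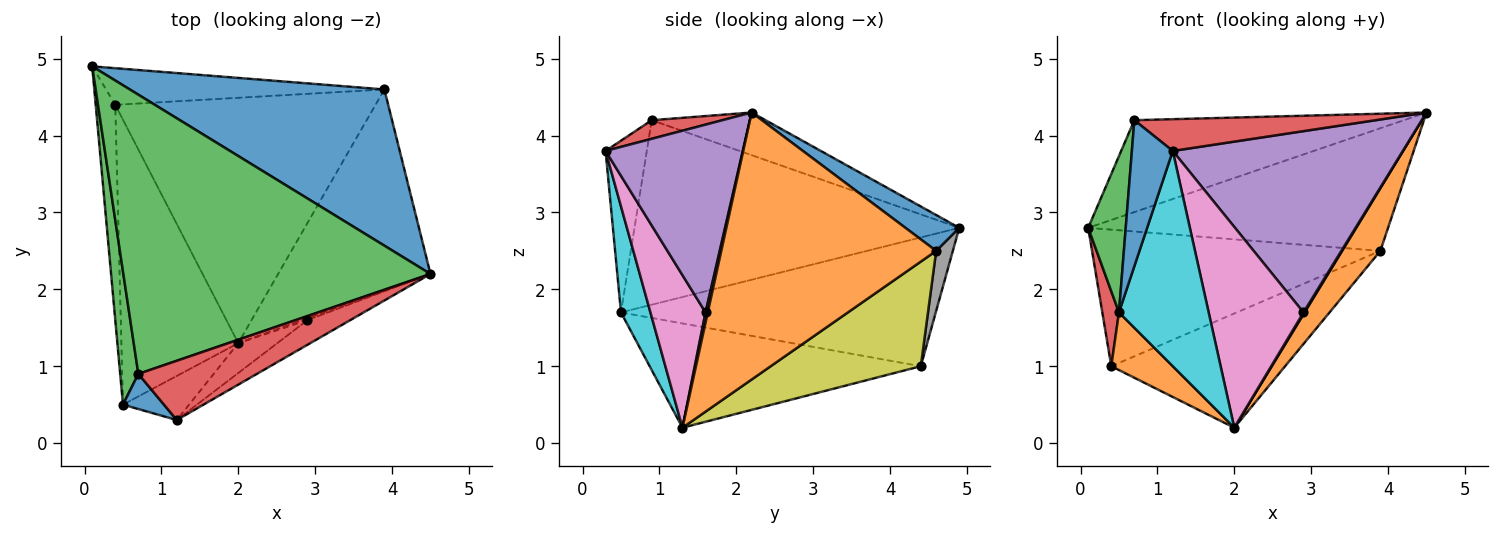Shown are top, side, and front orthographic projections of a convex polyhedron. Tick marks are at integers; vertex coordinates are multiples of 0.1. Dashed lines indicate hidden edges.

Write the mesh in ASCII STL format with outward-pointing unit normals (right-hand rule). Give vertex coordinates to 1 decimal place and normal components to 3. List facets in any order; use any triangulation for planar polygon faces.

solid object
 facet normal 0.110 0.614 0.782
  outer loop
   vertex 3.9 4.6 2.5
   vertex 0.1 4.9 2.8
   vertex 4.5 2.2 4.3
  endloop
 endfacet
 facet normal 0.858 -0.153 -0.490
  outer loop
   vertex 3.9 4.6 2.5
   vertex 4.5 2.2 4.3
   vertex 2.0 1.3 0.2
  endloop
 endfacet
 facet normal -0.131 0.310 0.942
  outer loop
   vertex 0.7 0.9 4.2
   vertex 4.5 2.2 4.3
   vertex 0.1 4.9 2.8
  endloop
 endfacet
 facet normal 0.137 -0.468 0.873
  outer loop
   vertex 0.7 0.9 4.2
   vertex 1.2 0.3 3.8
   vertex 4.5 2.2 4.3
  endloop
 endfacet
 facet normal 0.509 -0.853 -0.116
  outer loop
   vertex 2.9 1.6 1.7
   vertex 4.5 2.2 4.3
   vertex 1.2 0.3 3.8
  endloop
 endfacet
 facet normal 0.816 -0.408 -0.408
  outer loop
   vertex 2.9 1.6 1.7
   vertex 2.0 1.3 0.2
   vertex 4.5 2.2 4.3
  endloop
 endfacet
 facet normal 0.498 -0.858 -0.127
  outer loop
   vertex 2.9 1.6 1.7
   vertex 1.2 0.3 3.8
   vertex 2.0 1.3 0.2
  endloop
 endfacet
 facet normal 0.056 0.964 -0.259
  outer loop
   vertex 0.4 4.4 1.0
   vertex 0.1 4.9 2.8
   vertex 3.9 4.6 2.5
  endloop
 endfacet
 facet normal 0.342 0.397 -0.852
  outer loop
   vertex 0.4 4.4 1.0
   vertex 3.9 4.6 2.5
   vertex 2.0 1.3 0.2
  endloop
 endfacet
 facet normal 0.306 -0.933 -0.191
  outer loop
   vertex 0.5 0.5 1.7
   vertex 2.0 1.3 0.2
   vertex 1.2 0.3 3.8
  endloop
 endfacet
 facet normal -0.700 -0.695 0.167
  outer loop
   vertex 0.5 0.5 1.7
   vertex 1.2 0.3 3.8
   vertex 0.7 0.9 4.2
  endloop
 endfacet
 facet normal -0.658 -0.149 -0.738
  outer loop
   vertex 0.5 0.5 1.7
   vertex 0.4 4.4 1.0
   vertex 2.0 1.3 0.2
  endloop
 endfacet
 facet normal -0.989 -0.114 0.097
  outer loop
   vertex 0.5 0.5 1.7
   vertex 0.7 0.9 4.2
   vertex 0.1 4.9 2.8
  endloop
 endfacet
 facet normal -0.987 -0.052 -0.150
  outer loop
   vertex 0.5 0.5 1.7
   vertex 0.1 4.9 2.8
   vertex 0.4 4.4 1.0
  endloop
 endfacet
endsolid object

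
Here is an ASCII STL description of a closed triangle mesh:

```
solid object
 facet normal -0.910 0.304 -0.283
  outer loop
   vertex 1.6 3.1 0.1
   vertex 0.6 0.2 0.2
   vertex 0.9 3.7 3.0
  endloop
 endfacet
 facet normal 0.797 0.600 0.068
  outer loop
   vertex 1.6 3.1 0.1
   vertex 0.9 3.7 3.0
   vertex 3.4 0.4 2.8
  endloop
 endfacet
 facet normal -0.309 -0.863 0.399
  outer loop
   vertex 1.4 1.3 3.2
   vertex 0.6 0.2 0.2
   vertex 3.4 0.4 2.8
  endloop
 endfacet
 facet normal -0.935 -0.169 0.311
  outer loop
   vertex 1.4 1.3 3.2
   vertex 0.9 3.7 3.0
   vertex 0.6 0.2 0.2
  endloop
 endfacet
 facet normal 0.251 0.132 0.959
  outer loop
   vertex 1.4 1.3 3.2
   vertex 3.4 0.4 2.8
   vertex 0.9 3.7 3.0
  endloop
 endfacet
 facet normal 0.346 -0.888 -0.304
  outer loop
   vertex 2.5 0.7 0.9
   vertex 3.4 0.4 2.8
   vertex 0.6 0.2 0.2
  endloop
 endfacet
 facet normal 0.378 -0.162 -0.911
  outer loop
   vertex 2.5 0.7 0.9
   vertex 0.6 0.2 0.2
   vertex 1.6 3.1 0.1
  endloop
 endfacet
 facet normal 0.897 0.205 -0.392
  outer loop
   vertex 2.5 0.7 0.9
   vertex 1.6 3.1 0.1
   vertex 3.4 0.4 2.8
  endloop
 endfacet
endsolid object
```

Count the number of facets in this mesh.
8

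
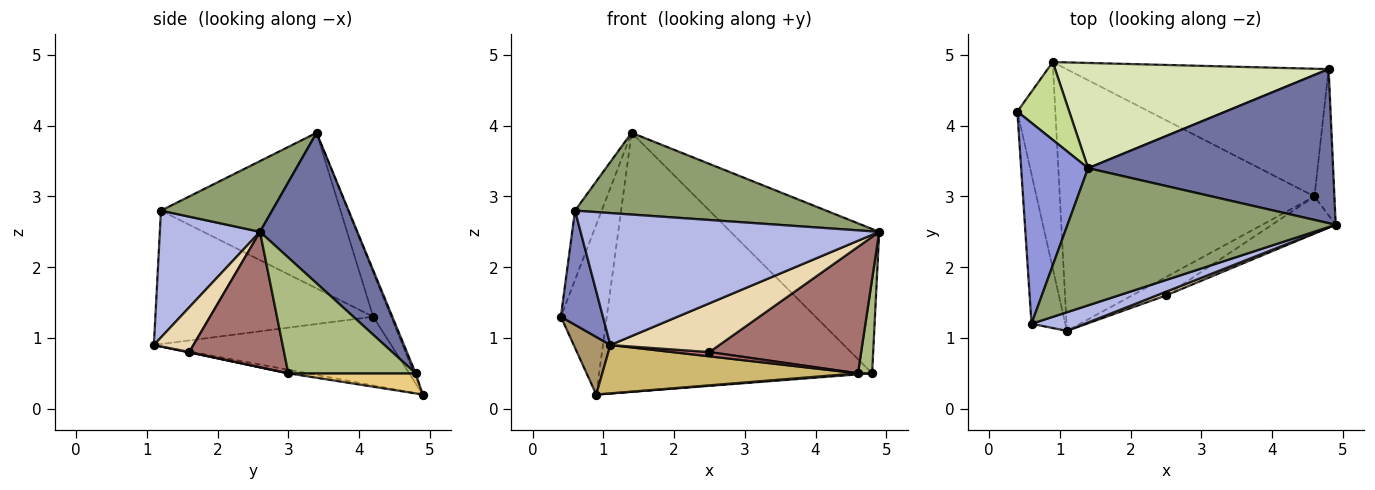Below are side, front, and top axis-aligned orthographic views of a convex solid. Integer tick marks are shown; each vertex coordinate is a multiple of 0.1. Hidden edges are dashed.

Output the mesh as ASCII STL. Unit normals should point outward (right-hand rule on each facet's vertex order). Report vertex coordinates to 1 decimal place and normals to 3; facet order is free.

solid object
 facet normal 0.409 0.624 0.666
  outer loop
   vertex 4.8 4.8 0.5
   vertex 1.4 3.4 3.9
   vertex 4.9 2.6 2.5
  endloop
 endfacet
 facet normal -0.953 -0.184 -0.241
  outer loop
   vertex 0.6 1.2 2.8
   vertex 0.4 4.2 1.3
   vertex 1.1 1.1 0.9
  endloop
 endfacet
 facet normal -0.910 0.135 0.392
  outer loop
   vertex 0.6 1.2 2.8
   vertex 1.4 3.4 3.9
   vertex 0.4 4.2 1.3
  endloop
 endfacet
 facet normal 0.315 -0.940 0.132
  outer loop
   vertex 0.6 1.2 2.8
   vertex 1.1 1.1 0.9
   vertex 4.9 2.6 2.5
  endloop
 endfacet
 facet normal 0.221 -0.499 0.838
  outer loop
   vertex 0.6 1.2 2.8
   vertex 4.9 2.6 2.5
   vertex 1.4 3.4 3.9
  endloop
 endfacet
 facet normal 0.980 -0.109 -0.169
  outer loop
   vertex 4.6 3.0 0.5
   vertex 4.8 4.8 0.5
   vertex 4.9 2.6 2.5
  endloop
 endfacet
 facet normal -0.335 0.856 0.393
  outer loop
   vertex 0.9 4.9 0.2
   vertex 0.4 4.2 1.3
   vertex 1.4 3.4 3.9
  endloop
 endfacet
 facet normal -0.005 0.926 0.376
  outer loop
   vertex 0.9 4.9 0.2
   vertex 1.4 3.4 3.9
   vertex 4.8 4.8 0.5
  endloop
 endfacet
 facet normal -0.867 -0.134 -0.479
  outer loop
   vertex 0.9 4.9 0.2
   vertex 1.1 1.1 0.9
   vertex 0.4 4.2 1.3
  endloop
 endfacet
 facet normal -0.014 -0.182 -0.983
  outer loop
   vertex 0.9 4.9 0.2
   vertex 4.6 3.0 0.5
   vertex 1.1 1.1 0.9
  endloop
 endfacet
 facet normal 0.076 -0.008 -0.997
  outer loop
   vertex 0.9 4.9 0.2
   vertex 4.8 4.8 0.5
   vertex 4.6 3.0 0.5
  endloop
 endfacet
 facet normal 0.340 -0.938 0.072
  outer loop
   vertex 2.5 1.6 0.8
   vertex 4.9 2.6 2.5
   vertex 1.1 1.1 0.9
  endloop
 endfacet
 facet normal 0.514 -0.823 -0.242
  outer loop
   vertex 2.5 1.6 0.8
   vertex 4.6 3.0 0.5
   vertex 4.9 2.6 2.5
  endloop
 endfacet
 facet normal 0.011 -0.225 -0.974
  outer loop
   vertex 2.5 1.6 0.8
   vertex 1.1 1.1 0.9
   vertex 4.6 3.0 0.5
  endloop
 endfacet
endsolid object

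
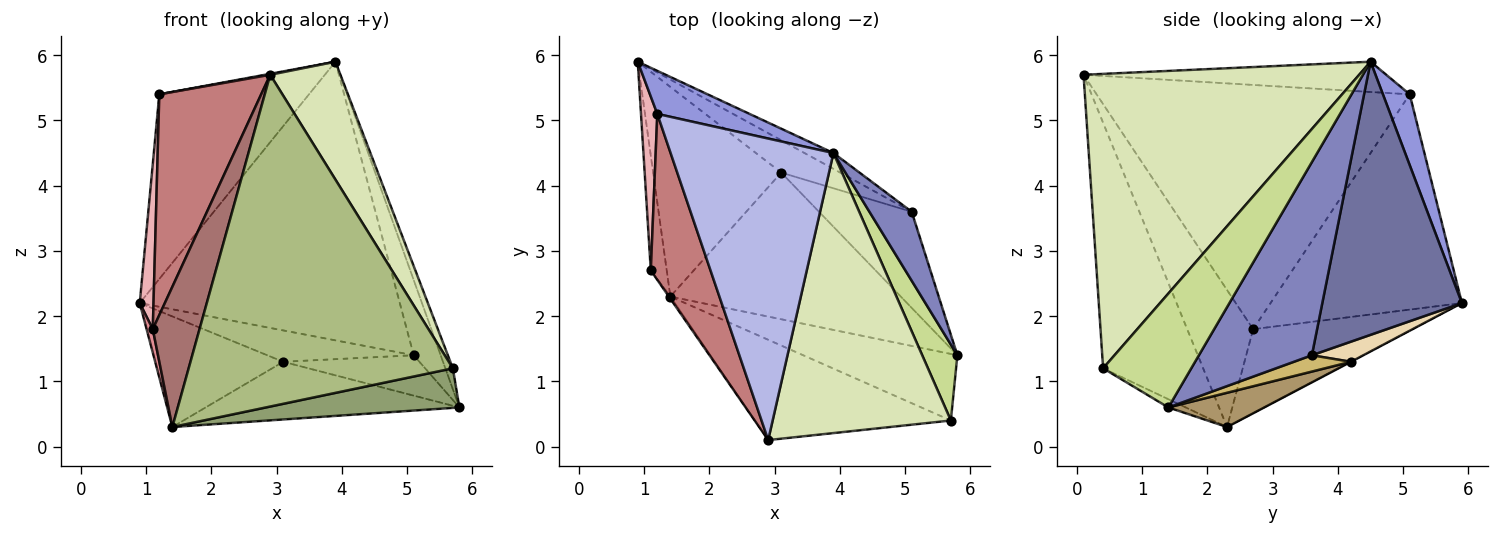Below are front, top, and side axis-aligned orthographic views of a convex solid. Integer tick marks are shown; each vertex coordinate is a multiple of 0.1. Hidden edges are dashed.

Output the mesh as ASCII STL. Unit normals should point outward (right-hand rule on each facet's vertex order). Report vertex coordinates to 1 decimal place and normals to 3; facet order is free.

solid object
 facet normal 0.472 0.880 -0.050
  outer loop
   vertex 5.1 3.6 1.4
   vertex 0.9 5.9 2.2
   vertex 3.9 4.5 5.9
  endloop
 endfacet
 facet normal 0.951 0.227 0.208
  outer loop
   vertex 5.1 3.6 1.4
   vertex 3.9 4.5 5.9
   vertex 5.8 1.4 0.6
  endloop
 endfacet
 facet normal 0.172 0.959 0.224
  outer loop
   vertex 1.2 5.1 5.4
   vertex 3.9 4.5 5.9
   vertex 0.9 5.9 2.2
  endloop
 endfacet
 facet normal -0.183 -0.003 0.983
  outer loop
   vertex 1.2 5.1 5.4
   vertex 2.9 0.1 5.7
   vertex 3.9 4.5 5.9
  endloop
 endfacet
 facet normal -0.046 -0.511 -0.859
  outer loop
   vertex 5.7 0.4 1.2
   vertex 1.4 2.3 0.3
   vertex 5.8 1.4 0.6
  endloop
 endfacet
 facet normal -0.341 -0.900 -0.272
  outer loop
   vertex 5.7 0.4 1.2
   vertex 2.9 0.1 5.7
   vertex 1.4 2.3 0.3
  endloop
 endfacet
 facet normal 0.952 0.081 0.294
  outer loop
   vertex 5.7 0.4 1.2
   vertex 5.8 1.4 0.6
   vertex 3.9 4.5 5.9
  endloop
 endfacet
 facet normal 0.836 -0.213 0.506
  outer loop
   vertex 5.7 0.4 1.2
   vertex 3.9 4.5 5.9
   vertex 2.9 0.1 5.7
  endloop
 endfacet
 facet normal 0.137 0.363 -0.922
  outer loop
   vertex 3.1 4.2 1.3
   vertex 5.8 1.4 0.6
   vertex 1.4 2.3 0.3
  endloop
 endfacet
 facet normal 0.160 0.382 -0.910
  outer loop
   vertex 3.1 4.2 1.3
   vertex 5.1 3.6 1.4
   vertex 5.8 1.4 0.6
  endloop
 endfacet
 facet normal -0.001 0.467 -0.884
  outer loop
   vertex 3.1 4.2 1.3
   vertex 1.4 2.3 0.3
   vertex 0.9 5.9 2.2
  endloop
 endfacet
 facet normal 0.238 0.677 -0.697
  outer loop
   vertex 3.1 4.2 1.3
   vertex 0.9 5.9 2.2
   vertex 5.1 3.6 1.4
  endloop
 endfacet
 facet normal -0.816 -0.578 -0.009
  outer loop
   vertex 1.1 2.7 1.8
   vertex 1.4 2.3 0.3
   vertex 2.9 0.1 5.7
  endloop
 endfacet
 facet normal -0.926 -0.301 0.227
  outer loop
   vertex 1.1 2.7 1.8
   vertex 2.9 0.1 5.7
   vertex 1.2 5.1 5.4
  endloop
 endfacet
 facet normal -0.982 -0.038 -0.186
  outer loop
   vertex 1.1 2.7 1.8
   vertex 0.9 5.9 2.2
   vertex 1.4 2.3 0.3
  endloop
 endfacet
 facet normal -0.995 -0.072 0.075
  outer loop
   vertex 1.1 2.7 1.8
   vertex 1.2 5.1 5.4
   vertex 0.9 5.9 2.2
  endloop
 endfacet
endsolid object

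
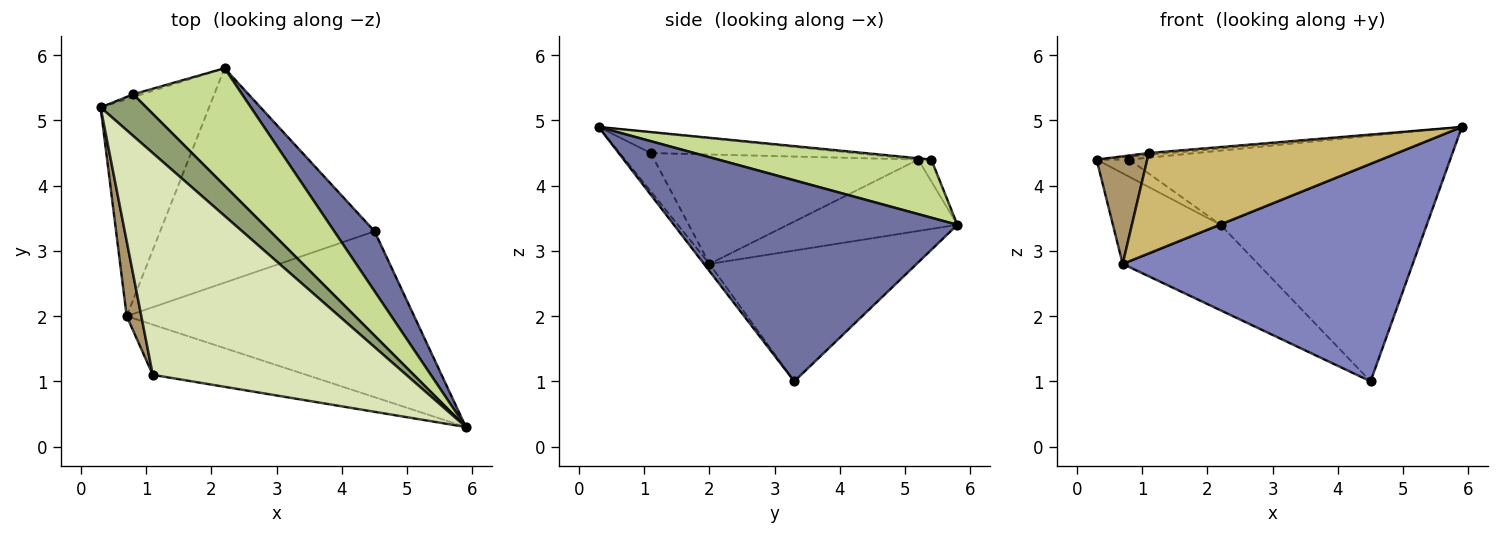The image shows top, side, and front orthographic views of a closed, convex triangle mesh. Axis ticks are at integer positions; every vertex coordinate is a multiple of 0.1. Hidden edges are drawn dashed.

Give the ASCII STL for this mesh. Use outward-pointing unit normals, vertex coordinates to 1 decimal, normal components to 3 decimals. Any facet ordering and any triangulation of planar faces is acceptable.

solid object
 facet normal 0.798 0.581 0.160
  outer loop
   vertex 4.5 3.3 1.0
   vertex 2.2 5.8 3.4
   vertex 5.9 0.3 4.9
  endloop
 endfacet
 facet normal -0.015 -0.795 -0.606
  outer loop
   vertex 0.7 2.0 2.8
   vertex 4.5 3.3 1.0
   vertex 5.9 0.3 4.9
  endloop
 endfacet
 facet normal -0.519 0.329 -0.789
  outer loop
   vertex 0.7 2.0 2.8
   vertex 0.3 5.2 4.4
   vertex 2.2 5.8 3.4
  endloop
 endfacet
 facet normal -0.493 0.322 -0.808
  outer loop
   vertex 0.7 2.0 2.8
   vertex 2.2 5.8 3.4
   vertex 4.5 3.3 1.0
  endloop
 endfacet
 facet normal -0.028 0.070 0.997
  outer loop
   vertex 0.8 5.4 4.4
   vertex 0.3 5.2 4.4
   vertex 5.9 0.3 4.9
  endloop
 endfacet
 facet normal -0.367 0.918 -0.147
  outer loop
   vertex 0.8 5.4 4.4
   vertex 2.2 5.8 3.4
   vertex 0.3 5.2 4.4
  endloop
 endfacet
 facet normal 0.411 0.487 0.771
  outer loop
   vertex 0.8 5.4 4.4
   vertex 5.9 0.3 4.9
   vertex 2.2 5.8 3.4
  endloop
 endfacet
 facet normal -0.082 0.008 0.997
  outer loop
   vertex 1.1 1.1 4.5
   vertex 5.9 0.3 4.9
   vertex 0.3 5.2 4.4
  endloop
 endfacet
 facet normal -0.974 -0.187 0.130
  outer loop
   vertex 1.1 1.1 4.5
   vertex 0.3 5.2 4.4
   vertex 0.7 2.0 2.8
  endloop
 endfacet
 facet normal -0.111 -0.889 -0.444
  outer loop
   vertex 1.1 1.1 4.5
   vertex 0.7 2.0 2.8
   vertex 5.9 0.3 4.9
  endloop
 endfacet
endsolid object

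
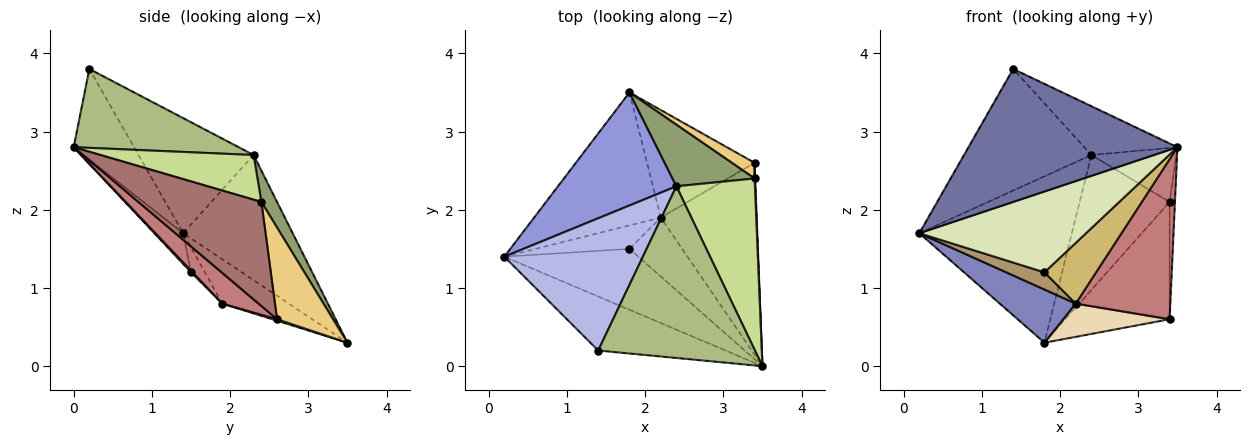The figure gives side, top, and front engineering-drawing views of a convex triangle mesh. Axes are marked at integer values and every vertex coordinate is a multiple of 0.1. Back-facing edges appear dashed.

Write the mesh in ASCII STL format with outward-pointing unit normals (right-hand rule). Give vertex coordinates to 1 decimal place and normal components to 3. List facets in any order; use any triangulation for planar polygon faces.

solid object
 facet normal -0.258 -0.895 -0.364
  outer loop
   vertex 1.4 0.2 3.8
   vertex 0.2 1.4 1.7
   vertex 3.5 0.0 2.8
  endloop
 endfacet
 facet normal -0.309 -0.353 -0.883
  outer loop
   vertex 2.2 1.9 0.8
   vertex 0.2 1.4 1.7
   vertex 1.8 3.5 0.3
  endloop
 endfacet
 facet normal -0.511 0.711 0.483
  outer loop
   vertex 2.4 2.3 2.7
   vertex 1.8 3.5 0.3
   vertex 0.2 1.4 1.7
  endloop
 endfacet
 facet normal -0.522 0.577 0.628
  outer loop
   vertex 2.4 2.3 2.7
   vertex 0.2 1.4 1.7
   vertex 1.4 0.2 3.8
  endloop
 endfacet
 facet normal 0.156 0.899 0.410
  outer loop
   vertex 2.4 2.3 2.7
   vertex 3.4 2.4 2.1
   vertex 1.8 3.5 0.3
  endloop
 endfacet
 facet normal 0.436 0.246 0.866
  outer loop
   vertex 2.4 2.3 2.7
   vertex 1.4 0.2 3.8
   vertex 3.5 0.0 2.8
  endloop
 endfacet
 facet normal 0.477 0.264 0.838
  outer loop
   vertex 2.4 2.3 2.7
   vertex 3.5 0.0 2.8
   vertex 3.4 2.4 2.1
  endloop
 endfacet
 facet normal -0.137 -0.791 -0.596
  outer loop
   vertex 1.8 1.5 1.2
   vertex 3.5 0.0 2.8
   vertex 0.2 1.4 1.7
  endloop
 endfacet
 facet normal -0.210 -0.578 -0.788
  outer loop
   vertex 1.8 1.5 1.2
   vertex 0.2 1.4 1.7
   vertex 2.2 1.9 0.8
  endloop
 endfacet
 facet normal 0.022 -0.718 -0.696
  outer loop
   vertex 1.8 1.5 1.2
   vertex 2.2 1.9 0.8
   vertex 3.5 0.0 2.8
  endloop
 endfacet
 facet normal 0.470 0.875 0.117
  outer loop
   vertex 3.4 2.6 0.6
   vertex 1.8 3.5 0.3
   vertex 3.4 2.4 2.1
  endloop
 endfacet
 facet normal 0.013 -0.295 -0.955
  outer loop
   vertex 3.4 2.6 0.6
   vertex 2.2 1.9 0.8
   vertex 1.8 3.5 0.3
  endloop
 endfacet
 facet normal 0.999 0.043 0.006
  outer loop
   vertex 3.4 2.6 0.6
   vertex 3.4 2.4 2.1
   vertex 3.5 0.0 2.8
  endloop
 endfacet
 facet normal 0.238 -0.622 -0.746
  outer loop
   vertex 3.4 2.6 0.6
   vertex 3.5 0.0 2.8
   vertex 2.2 1.9 0.8
  endloop
 endfacet
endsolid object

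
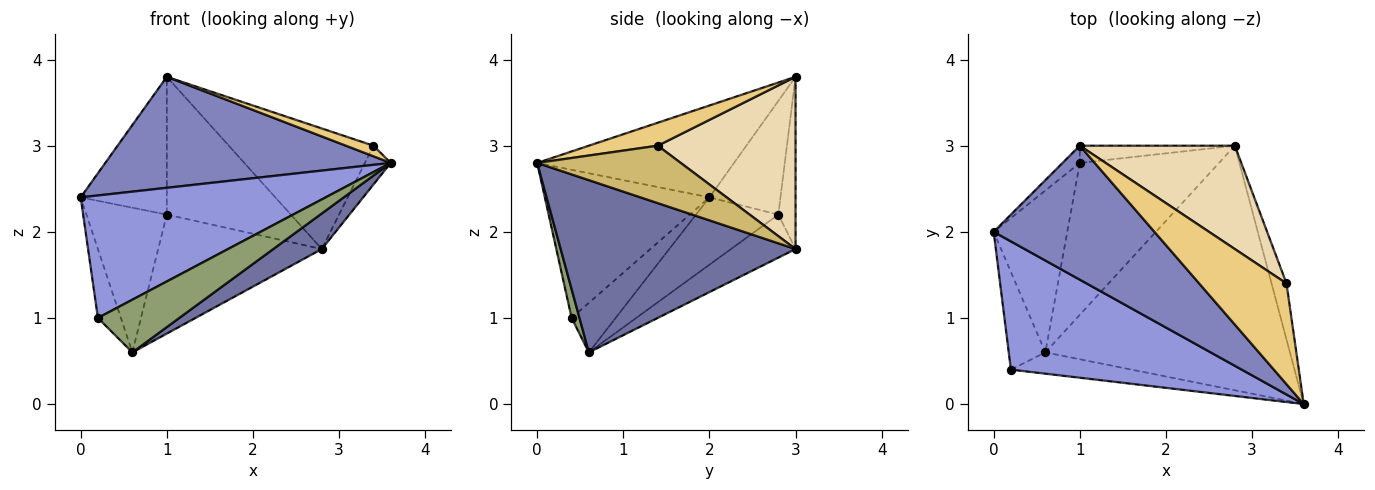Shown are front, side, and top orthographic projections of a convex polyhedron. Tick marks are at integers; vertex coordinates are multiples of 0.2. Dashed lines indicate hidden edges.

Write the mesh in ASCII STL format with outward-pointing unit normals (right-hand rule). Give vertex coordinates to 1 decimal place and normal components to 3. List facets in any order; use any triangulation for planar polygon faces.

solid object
 facet normal 0.572 -0.118 -0.812
  outer loop
   vertex 0.6 0.6 0.6
   vertex 2.8 3.0 1.8
   vertex 3.6 0.0 2.8
  endloop
 endfacet
 facet normal -0.403 -0.584 0.705
  outer loop
   vertex 1.0 3.0 3.8
   vertex 0.0 2.0 2.4
   vertex 3.6 0.0 2.8
  endloop
 endfacet
 facet normal -0.421 -0.627 0.656
  outer loop
   vertex 0.2 0.4 1.0
   vertex 3.6 0.0 2.8
   vertex 0.0 2.0 2.4
  endloop
 endfacet
 facet normal -0.742 0.387 -0.548
  outer loop
   vertex 0.2 0.4 1.0
   vertex 0.0 2.0 2.4
   vertex 0.6 0.6 0.6
  endloop
 endfacet
 facet normal 0.089 -0.924 -0.373
  outer loop
   vertex 0.2 0.4 1.0
   vertex 0.6 0.6 0.6
   vertex 3.6 0.0 2.8
  endloop
 endfacet
 facet normal -0.633 0.768 -0.096
  outer loop
   vertex 1.0 2.8 2.2
   vertex 0.0 2.0 2.4
   vertex 1.0 3.0 3.8
  endloop
 endfacet
 facet normal -0.137 0.983 -0.123
  outer loop
   vertex 1.0 2.8 2.2
   vertex 1.0 3.0 3.8
   vertex 2.8 3.0 1.8
  endloop
 endfacet
 facet normal -0.564 0.550 -0.616
  outer loop
   vertex 1.0 2.8 2.2
   vertex 0.6 0.6 0.6
   vertex 0.0 2.0 2.4
  endloop
 endfacet
 facet normal -0.237 0.599 -0.765
  outer loop
   vertex 1.0 2.8 2.2
   vertex 2.8 3.0 1.8
   vertex 0.6 0.6 0.6
  endloop
 endfacet
 facet normal 0.953 0.172 -0.248
  outer loop
   vertex 3.4 1.4 3.0
   vertex 3.6 0.0 2.8
   vertex 2.8 3.0 1.8
  endloop
 endfacet
 facet normal 0.253 -0.101 0.962
  outer loop
   vertex 3.4 1.4 3.0
   vertex 1.0 3.0 3.8
   vertex 3.6 0.0 2.8
  endloop
 endfacet
 facet normal 0.586 0.615 0.527
  outer loop
   vertex 3.4 1.4 3.0
   vertex 2.8 3.0 1.8
   vertex 1.0 3.0 3.8
  endloop
 endfacet
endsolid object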